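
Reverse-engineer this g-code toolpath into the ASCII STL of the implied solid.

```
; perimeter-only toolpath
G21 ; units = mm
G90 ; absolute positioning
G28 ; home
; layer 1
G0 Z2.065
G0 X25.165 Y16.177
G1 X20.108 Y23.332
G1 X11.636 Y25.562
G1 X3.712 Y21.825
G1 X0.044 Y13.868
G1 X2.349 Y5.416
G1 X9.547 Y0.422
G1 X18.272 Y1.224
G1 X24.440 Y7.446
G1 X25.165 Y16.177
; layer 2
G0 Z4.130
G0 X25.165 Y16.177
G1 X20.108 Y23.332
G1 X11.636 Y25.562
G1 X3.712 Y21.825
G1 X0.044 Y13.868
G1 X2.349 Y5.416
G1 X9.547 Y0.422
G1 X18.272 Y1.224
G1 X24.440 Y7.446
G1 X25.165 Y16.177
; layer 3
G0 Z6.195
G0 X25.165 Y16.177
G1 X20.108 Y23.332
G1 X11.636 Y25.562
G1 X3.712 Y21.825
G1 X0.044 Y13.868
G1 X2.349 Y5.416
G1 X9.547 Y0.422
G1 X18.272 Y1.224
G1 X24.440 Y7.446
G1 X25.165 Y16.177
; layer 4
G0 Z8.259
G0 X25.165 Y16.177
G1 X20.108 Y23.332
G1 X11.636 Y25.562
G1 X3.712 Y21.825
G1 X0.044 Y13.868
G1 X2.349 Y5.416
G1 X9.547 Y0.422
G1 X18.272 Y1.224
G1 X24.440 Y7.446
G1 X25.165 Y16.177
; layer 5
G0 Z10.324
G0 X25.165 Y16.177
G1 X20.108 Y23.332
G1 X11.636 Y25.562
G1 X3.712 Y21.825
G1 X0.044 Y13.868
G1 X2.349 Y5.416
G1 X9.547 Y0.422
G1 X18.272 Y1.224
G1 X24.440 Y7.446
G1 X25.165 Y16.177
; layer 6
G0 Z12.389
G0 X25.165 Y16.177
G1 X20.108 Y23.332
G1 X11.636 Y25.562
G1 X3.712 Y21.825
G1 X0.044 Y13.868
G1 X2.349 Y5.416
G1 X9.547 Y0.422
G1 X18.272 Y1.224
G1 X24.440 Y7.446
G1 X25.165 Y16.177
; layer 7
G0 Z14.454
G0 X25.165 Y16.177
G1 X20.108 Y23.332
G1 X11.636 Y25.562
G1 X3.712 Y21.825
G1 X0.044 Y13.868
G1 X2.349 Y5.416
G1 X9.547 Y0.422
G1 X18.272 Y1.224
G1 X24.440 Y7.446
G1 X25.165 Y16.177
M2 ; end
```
solid part
  facet normal 0.0000 0.0000 -1.0000
    outer loop
      vertex 11.636 25.562 0.000
      vertex 20.108 23.332 0.000
      vertex 25.165 16.177 0.000
    endloop
  endfacet
  facet normal 0.0000 0.0000 -1.0000
    outer loop
      vertex 3.712 21.825 0.000
      vertex 11.636 25.562 0.000
      vertex 25.165 16.177 0.000
    endloop
  endfacet
  facet normal 0.0000 0.0000 -1.0000
    outer loop
      vertex 0.044 13.868 0.000
      vertex 3.712 21.825 0.000
      vertex 25.165 16.177 0.000
    endloop
  endfacet
  facet normal 0.0000 0.0000 -1.0000
    outer loop
      vertex 2.349 5.416 0.000
      vertex 0.044 13.868 0.000
      vertex 25.165 16.177 0.000
    endloop
  endfacet
  facet normal 0.0000 0.0000 -1.0000
    outer loop
      vertex 9.547 0.422 0.000
      vertex 2.349 5.416 0.000
      vertex 25.165 16.177 0.000
    endloop
  endfacet
  facet normal 0.0000 0.0000 -1.0000
    outer loop
      vertex 18.272 1.224 0.000
      vertex 9.547 0.422 0.000
      vertex 25.165 16.177 0.000
    endloop
  endfacet
  facet normal 0.0000 0.0000 -1.0000
    outer loop
      vertex 24.440 7.446 0.000
      vertex 18.272 1.224 0.000
      vertex 25.165 16.177 0.000
    endloop
  endfacet
  facet normal 0.0000 0.0000 1.0000
    outer loop
      vertex 25.165 16.177 14.454
      vertex 20.108 23.332 14.454
      vertex 11.636 25.562 14.454
    endloop
  endfacet
  facet normal 0.0000 0.0000 1.0000
    outer loop
      vertex 25.165 16.177 14.454
      vertex 11.636 25.562 14.454
      vertex 3.712 21.825 14.454
    endloop
  endfacet
  facet normal 0.0000 0.0000 1.0000
    outer loop
      vertex 25.165 16.177 14.454
      vertex 3.712 21.825 14.454
      vertex 0.044 13.868 14.454
    endloop
  endfacet
  facet normal 0.0000 0.0000 1.0000
    outer loop
      vertex 25.165 16.177 14.454
      vertex 0.044 13.868 14.454
      vertex 2.349 5.416 14.454
    endloop
  endfacet
  facet normal 0.0000 0.0000 1.0000
    outer loop
      vertex 25.165 16.177 14.454
      vertex 2.349 5.416 14.454
      vertex 9.547 0.422 14.454
    endloop
  endfacet
  facet normal 0.0000 0.0000 1.0000
    outer loop
      vertex 25.165 16.177 14.454
      vertex 9.547 0.422 14.454
      vertex 18.272 1.224 14.454
    endloop
  endfacet
  facet normal 0.0000 0.0000 1.0000
    outer loop
      vertex 25.165 16.177 14.454
      vertex 18.272 1.224 14.454
      vertex 24.440 7.446 14.454
    endloop
  endfacet
  facet normal 0.8166 0.5772 0.0000
    outer loop
      vertex 25.165 16.177 0.000
      vertex 20.108 23.332 0.000
      vertex 20.108 23.332 14.454
    endloop
  endfacet
  facet normal 0.8166 0.5772 0.0000
    outer loop
      vertex 25.165 16.177 0.000
      vertex 20.108 23.332 14.454
      vertex 25.165 16.177 14.454
    endloop
  endfacet
  facet normal 0.2545 0.9671 0.0000
    outer loop
      vertex 20.108 23.332 0.000
      vertex 11.636 25.562 0.000
      vertex 11.636 25.562 14.454
    endloop
  endfacet
  facet normal 0.2545 0.9671 0.0000
    outer loop
      vertex 20.108 23.332 0.000
      vertex 11.636 25.562 14.454
      vertex 20.108 23.332 14.454
    endloop
  endfacet
  facet normal -0.4265 0.9045 0.0000
    outer loop
      vertex 11.636 25.562 0.000
      vertex 3.712 21.825 0.000
      vertex 3.712 21.825 14.454
    endloop
  endfacet
  facet normal -0.4265 0.9045 0.0000
    outer loop
      vertex 11.636 25.562 0.000
      vertex 3.712 21.825 14.454
      vertex 11.636 25.562 14.454
    endloop
  endfacet
  facet normal -0.9082 0.4186 0.0000
    outer loop
      vertex 3.712 21.825 0.000
      vertex 0.044 13.868 0.000
      vertex 0.044 13.868 14.454
    endloop
  endfacet
  facet normal -0.9082 0.4186 0.0000
    outer loop
      vertex 3.712 21.825 0.000
      vertex 0.044 13.868 14.454
      vertex 3.712 21.825 14.454
    endloop
  endfacet
  facet normal -0.9648 -0.2631 0.0000
    outer loop
      vertex 0.044 13.868 0.000
      vertex 2.349 5.416 0.000
      vertex 2.349 5.416 14.454
    endloop
  endfacet
  facet normal -0.9648 -0.2631 0.0000
    outer loop
      vertex 0.044 13.868 0.000
      vertex 2.349 5.416 14.454
      vertex 0.044 13.868 14.454
    endloop
  endfacet
  facet normal -0.5700 -0.8216 0.0000
    outer loop
      vertex 2.349 5.416 0.000
      vertex 9.547 0.422 0.000
      vertex 9.547 0.422 14.454
    endloop
  endfacet
  facet normal -0.5700 -0.8216 0.0000
    outer loop
      vertex 2.349 5.416 0.000
      vertex 9.547 0.422 14.454
      vertex 2.349 5.416 14.454
    endloop
  endfacet
  facet normal 0.0915 -0.9958 0.0000
    outer loop
      vertex 9.547 0.422 0.000
      vertex 18.272 1.224 0.000
      vertex 18.272 1.224 14.454
    endloop
  endfacet
  facet normal 0.0915 -0.9958 0.0000
    outer loop
      vertex 9.547 0.422 0.000
      vertex 18.272 1.224 14.454
      vertex 9.547 0.422 14.454
    endloop
  endfacet
  facet normal 0.7102 -0.7040 0.0000
    outer loop
      vertex 18.272 1.224 0.000
      vertex 24.440 7.446 0.000
      vertex 24.440 7.446 14.454
    endloop
  endfacet
  facet normal 0.7102 -0.7040 0.0000
    outer loop
      vertex 18.272 1.224 0.000
      vertex 24.440 7.446 14.454
      vertex 18.272 1.224 14.454
    endloop
  endfacet
  facet normal 0.9966 -0.0828 0.0000
    outer loop
      vertex 24.440 7.446 0.000
      vertex 25.165 16.177 0.000
      vertex 25.165 16.177 14.454
    endloop
  endfacet
  facet normal 0.9966 -0.0828 0.0000
    outer loop
      vertex 24.440 7.446 0.000
      vertex 25.165 16.177 14.454
      vertex 24.440 7.446 14.454
    endloop
  endfacet
endsolid part

The G0 Z moves step by Δz≈2.065 mm. Every layer's G1 loop is the same polygon, so the solid is a straight extrusion of it from z=0 to z≈14.5. Closing with flat bottom and top caps and triangulating gives 32 facets — a regular 9-sided prism (a cylinder approximated with 9 flat sides), circumscribed radius ≈ 12.8 mm, height ≈ 14.5 mm.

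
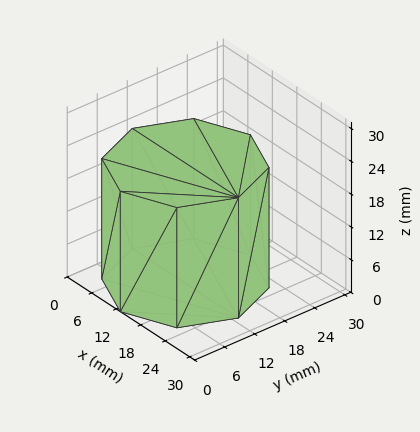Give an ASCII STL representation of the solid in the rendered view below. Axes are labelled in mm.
Reading the render: the shape is a regular 8-sided prism (a cylinder approximated with 8 flat sides), circumscribed radius ≈ 13 mm, height ≈ 22 mm (dimensions read to the nearest mm from the axis ticks). For the STL, each face is triangulated and given an outward normal.

solid part
  facet normal 0.0000 0.0000 -1.0000
    outer loop
      vertex 13.0 26.0 0.0
      vertex 22.2 22.2 0.0
      vertex 26.0 13.0 0.0
    endloop
  endfacet
  facet normal 0.0000 0.0000 -1.0000
    outer loop
      vertex 3.8 22.2 0.0
      vertex 13.0 26.0 0.0
      vertex 26.0 13.0 0.0
    endloop
  endfacet
  facet normal 0.0000 0.0000 -1.0000
    outer loop
      vertex 0.0 13.0 0.0
      vertex 3.8 22.2 0.0
      vertex 26.0 13.0 0.0
    endloop
  endfacet
  facet normal 0.0000 0.0000 -1.0000
    outer loop
      vertex 3.8 3.8 0.0
      vertex 0.0 13.0 0.0
      vertex 26.0 13.0 0.0
    endloop
  endfacet
  facet normal 0.0000 0.0000 -1.0000
    outer loop
      vertex 13.0 0.0 0.0
      vertex 3.8 3.8 0.0
      vertex 26.0 13.0 0.0
    endloop
  endfacet
  facet normal 0.0000 0.0000 -1.0000
    outer loop
      vertex 22.2 3.8 0.0
      vertex 13.0 0.0 0.0
      vertex 26.0 13.0 0.0
    endloop
  endfacet
  facet normal 0.0000 0.0000 1.0000
    outer loop
      vertex 26.0 13.0 22.0
      vertex 22.2 22.2 22.0
      vertex 13.0 26.0 22.0
    endloop
  endfacet
  facet normal 0.0000 0.0000 1.0000
    outer loop
      vertex 26.0 13.0 22.0
      vertex 13.0 26.0 22.0
      vertex 3.8 22.2 22.0
    endloop
  endfacet
  facet normal 0.0000 0.0000 1.0000
    outer loop
      vertex 26.0 13.0 22.0
      vertex 3.8 22.2 22.0
      vertex 0.0 13.0 22.0
    endloop
  endfacet
  facet normal 0.0000 0.0000 1.0000
    outer loop
      vertex 26.0 13.0 22.0
      vertex 0.0 13.0 22.0
      vertex 3.8 3.8 22.0
    endloop
  endfacet
  facet normal 0.0000 0.0000 1.0000
    outer loop
      vertex 26.0 13.0 22.0
      vertex 3.8 3.8 22.0
      vertex 13.0 0.0 22.0
    endloop
  endfacet
  facet normal 0.0000 0.0000 1.0000
    outer loop
      vertex 26.0 13.0 22.0
      vertex 13.0 0.0 22.0
      vertex 22.2 3.8 22.0
    endloop
  endfacet
  facet normal 0.9243 0.3818 0.0000
    outer loop
      vertex 26.0 13.0 0.0
      vertex 22.2 22.2 0.0
      vertex 22.2 22.2 22.0
    endloop
  endfacet
  facet normal 0.9243 0.3818 0.0000
    outer loop
      vertex 26.0 13.0 0.0
      vertex 22.2 22.2 22.0
      vertex 26.0 13.0 22.0
    endloop
  endfacet
  facet normal 0.3818 0.9243 0.0000
    outer loop
      vertex 22.2 22.2 0.0
      vertex 13.0 26.0 0.0
      vertex 13.0 26.0 22.0
    endloop
  endfacet
  facet normal 0.3818 0.9243 0.0000
    outer loop
      vertex 22.2 22.2 0.0
      vertex 13.0 26.0 22.0
      vertex 22.2 22.2 22.0
    endloop
  endfacet
  facet normal -0.3818 0.9243 0.0000
    outer loop
      vertex 13.0 26.0 0.0
      vertex 3.8 22.2 0.0
      vertex 3.8 22.2 22.0
    endloop
  endfacet
  facet normal -0.3818 0.9243 0.0000
    outer loop
      vertex 13.0 26.0 0.0
      vertex 3.8 22.2 22.0
      vertex 13.0 26.0 22.0
    endloop
  endfacet
  facet normal -0.9243 0.3818 0.0000
    outer loop
      vertex 3.8 22.2 0.0
      vertex 0.0 13.0 0.0
      vertex 0.0 13.0 22.0
    endloop
  endfacet
  facet normal -0.9243 0.3818 0.0000
    outer loop
      vertex 3.8 22.2 0.0
      vertex 0.0 13.0 22.0
      vertex 3.8 22.2 22.0
    endloop
  endfacet
  facet normal -0.9243 -0.3818 0.0000
    outer loop
      vertex 0.0 13.0 0.0
      vertex 3.8 3.8 0.0
      vertex 3.8 3.8 22.0
    endloop
  endfacet
  facet normal -0.9243 -0.3818 0.0000
    outer loop
      vertex 0.0 13.0 0.0
      vertex 3.8 3.8 22.0
      vertex 0.0 13.0 22.0
    endloop
  endfacet
  facet normal -0.3818 -0.9243 0.0000
    outer loop
      vertex 3.8 3.8 0.0
      vertex 13.0 0.0 0.0
      vertex 13.0 0.0 22.0
    endloop
  endfacet
  facet normal -0.3818 -0.9243 0.0000
    outer loop
      vertex 3.8 3.8 0.0
      vertex 13.0 0.0 22.0
      vertex 3.8 3.8 22.0
    endloop
  endfacet
  facet normal 0.3818 -0.9243 0.0000
    outer loop
      vertex 13.0 0.0 0.0
      vertex 22.2 3.8 0.0
      vertex 22.2 3.8 22.0
    endloop
  endfacet
  facet normal 0.3818 -0.9243 0.0000
    outer loop
      vertex 13.0 0.0 0.0
      vertex 22.2 3.8 22.0
      vertex 13.0 0.0 22.0
    endloop
  endfacet
  facet normal 0.9243 -0.3818 0.0000
    outer loop
      vertex 22.2 3.8 0.0
      vertex 26.0 13.0 0.0
      vertex 26.0 13.0 22.0
    endloop
  endfacet
  facet normal 0.9243 -0.3818 0.0000
    outer loop
      vertex 22.2 3.8 0.0
      vertex 26.0 13.0 22.0
      vertex 22.2 3.8 22.0
    endloop
  endfacet
endsolid part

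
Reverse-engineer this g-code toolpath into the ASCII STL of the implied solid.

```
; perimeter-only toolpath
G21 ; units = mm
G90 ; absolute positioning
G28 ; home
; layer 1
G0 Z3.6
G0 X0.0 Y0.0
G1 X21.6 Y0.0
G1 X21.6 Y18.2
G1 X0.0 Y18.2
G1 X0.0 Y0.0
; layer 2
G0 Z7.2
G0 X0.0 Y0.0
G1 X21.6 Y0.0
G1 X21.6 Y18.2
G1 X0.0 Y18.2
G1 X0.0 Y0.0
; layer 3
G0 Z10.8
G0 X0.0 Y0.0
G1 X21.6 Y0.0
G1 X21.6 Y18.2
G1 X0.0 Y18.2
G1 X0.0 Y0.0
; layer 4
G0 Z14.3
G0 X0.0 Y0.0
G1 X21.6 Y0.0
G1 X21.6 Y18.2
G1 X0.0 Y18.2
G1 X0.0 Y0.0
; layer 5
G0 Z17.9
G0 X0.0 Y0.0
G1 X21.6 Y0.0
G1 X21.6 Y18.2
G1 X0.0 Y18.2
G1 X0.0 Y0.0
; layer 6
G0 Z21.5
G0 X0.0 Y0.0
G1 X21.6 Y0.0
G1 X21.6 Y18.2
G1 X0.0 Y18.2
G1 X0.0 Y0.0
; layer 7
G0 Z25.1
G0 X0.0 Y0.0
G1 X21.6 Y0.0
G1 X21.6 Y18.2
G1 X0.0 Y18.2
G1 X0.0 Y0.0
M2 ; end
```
solid part
  facet normal 0.0000 0.0000 -1.0000
    outer loop
      vertex 21.6 18.2 0.0
      vertex 21.6 0.0 0.0
      vertex 0.0 0.0 0.0
    endloop
  endfacet
  facet normal 0.0000 0.0000 -1.0000
    outer loop
      vertex 0.0 18.2 0.0
      vertex 21.6 18.2 0.0
      vertex 0.0 0.0 0.0
    endloop
  endfacet
  facet normal 0.0000 0.0000 1.0000
    outer loop
      vertex 0.0 0.0 25.1
      vertex 21.6 0.0 25.1
      vertex 21.6 18.2 25.1
    endloop
  endfacet
  facet normal 0.0000 0.0000 1.0000
    outer loop
      vertex 0.0 0.0 25.1
      vertex 21.6 18.2 25.1
      vertex 0.0 18.2 25.1
    endloop
  endfacet
  facet normal 0.0000 -1.0000 0.0000
    outer loop
      vertex 0.0 0.0 0.0
      vertex 21.6 0.0 0.0
      vertex 21.6 0.0 25.1
    endloop
  endfacet
  facet normal 0.0000 -1.0000 0.0000
    outer loop
      vertex 0.0 0.0 0.0
      vertex 21.6 0.0 25.1
      vertex 0.0 0.0 25.1
    endloop
  endfacet
  facet normal 0.0000 1.0000 0.0000
    outer loop
      vertex 21.6 18.2 25.1
      vertex 21.6 18.2 0.0
      vertex 0.0 18.2 0.0
    endloop
  endfacet
  facet normal 0.0000 1.0000 0.0000
    outer loop
      vertex 0.0 18.2 25.1
      vertex 21.6 18.2 25.1
      vertex 0.0 18.2 0.0
    endloop
  endfacet
  facet normal -1.0000 0.0000 0.0000
    outer loop
      vertex 0.0 18.2 25.1
      vertex 0.0 18.2 0.0
      vertex 0.0 0.0 0.0
    endloop
  endfacet
  facet normal -1.0000 0.0000 0.0000
    outer loop
      vertex 0.0 0.0 25.1
      vertex 0.0 18.2 25.1
      vertex 0.0 0.0 0.0
    endloop
  endfacet
  facet normal 1.0000 0.0000 0.0000
    outer loop
      vertex 21.6 0.0 0.0
      vertex 21.6 18.2 0.0
      vertex 21.6 18.2 25.1
    endloop
  endfacet
  facet normal 1.0000 0.0000 0.0000
    outer loop
      vertex 21.6 0.0 0.0
      vertex 21.6 18.2 25.1
      vertex 21.6 0.0 25.1
    endloop
  endfacet
endsolid part

The G0 Z moves step by Δz≈3.6 mm. Every layer's G1 loop is the same polygon, so the solid is a straight extrusion of it from z=0 to z≈25.1. Closing with flat bottom and top caps and triangulating gives 12 facets — a rectangular box, roughly 21.6 × 18.2 mm footprint and 25.1 mm tall.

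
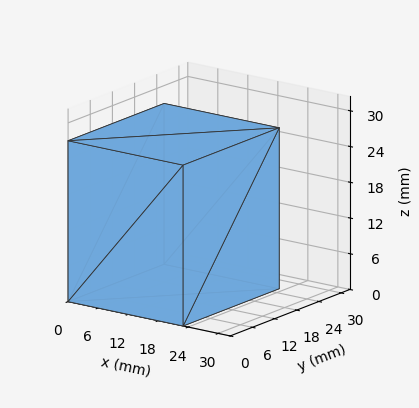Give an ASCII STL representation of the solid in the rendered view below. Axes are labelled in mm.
Reading the render: the shape is a rectangular box, roughly 23 × 26 mm footprint and 27 mm tall (dimensions read to the nearest mm from the axis ticks). For the STL, each face is triangulated and given an outward normal.

solid part
  facet normal 0.0000 0.0000 -1.0000
    outer loop
      vertex 23.00 26.00 0.00
      vertex 23.00 0.00 0.00
      vertex 0.00 0.00 0.00
    endloop
  endfacet
  facet normal 0.0000 0.0000 -1.0000
    outer loop
      vertex 0.00 26.00 0.00
      vertex 23.00 26.00 0.00
      vertex 0.00 0.00 0.00
    endloop
  endfacet
  facet normal 0.0000 0.0000 1.0000
    outer loop
      vertex 0.00 0.00 27.00
      vertex 23.00 0.00 27.00
      vertex 23.00 26.00 27.00
    endloop
  endfacet
  facet normal 0.0000 0.0000 1.0000
    outer loop
      vertex 0.00 0.00 27.00
      vertex 23.00 26.00 27.00
      vertex 0.00 26.00 27.00
    endloop
  endfacet
  facet normal 0.0000 -1.0000 0.0000
    outer loop
      vertex 0.00 0.00 0.00
      vertex 23.00 0.00 0.00
      vertex 23.00 0.00 27.00
    endloop
  endfacet
  facet normal 0.0000 -1.0000 0.0000
    outer loop
      vertex 0.00 0.00 0.00
      vertex 23.00 0.00 27.00
      vertex 0.00 0.00 27.00
    endloop
  endfacet
  facet normal 0.0000 1.0000 0.0000
    outer loop
      vertex 23.00 26.00 27.00
      vertex 23.00 26.00 0.00
      vertex 0.00 26.00 0.00
    endloop
  endfacet
  facet normal 0.0000 1.0000 0.0000
    outer loop
      vertex 0.00 26.00 27.00
      vertex 23.00 26.00 27.00
      vertex 0.00 26.00 0.00
    endloop
  endfacet
  facet normal -1.0000 0.0000 0.0000
    outer loop
      vertex 0.00 26.00 27.00
      vertex 0.00 26.00 0.00
      vertex 0.00 0.00 0.00
    endloop
  endfacet
  facet normal -1.0000 0.0000 0.0000
    outer loop
      vertex 0.00 0.00 27.00
      vertex 0.00 26.00 27.00
      vertex 0.00 0.00 0.00
    endloop
  endfacet
  facet normal 1.0000 0.0000 0.0000
    outer loop
      vertex 23.00 0.00 0.00
      vertex 23.00 26.00 0.00
      vertex 23.00 26.00 27.00
    endloop
  endfacet
  facet normal 1.0000 0.0000 0.0000
    outer loop
      vertex 23.00 0.00 0.00
      vertex 23.00 26.00 27.00
      vertex 23.00 0.00 27.00
    endloop
  endfacet
endsolid part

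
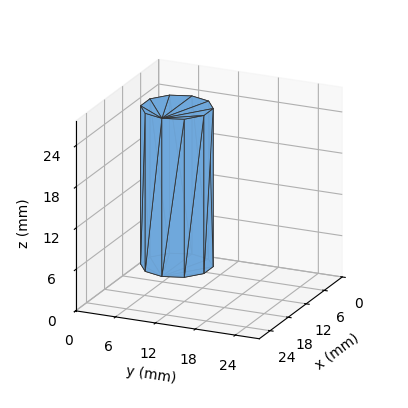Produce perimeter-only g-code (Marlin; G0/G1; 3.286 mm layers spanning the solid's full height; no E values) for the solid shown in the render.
Reading the render: the shape is a regular 10-sided prism (a cylinder approximated with 10 flat sides), circumscribed radius ≈ 5 mm, height ≈ 23 mm (dimensions read to the nearest mm from the axis ticks). For the g-code, the solid's height is divided into equal slices at the stated Δz and each level perimeter traced with G1 moves after a G0 lift.

; perimeter-only toolpath
G21 ; units = mm
G90 ; absolute positioning
G28 ; home
; layer 1
G0 Z3.286
G0 X10.000 Y5.000
G1 X9.045 Y7.939
G1 X6.545 Y9.755
G1 X3.455 Y9.755
G1 X0.955 Y7.939
G1 X0.000 Y5.000
G1 X0.955 Y2.061
G1 X3.455 Y0.245
G1 X6.545 Y0.245
G1 X9.045 Y2.061
G1 X10.000 Y5.000
; layer 2
G0 Z6.571
G0 X10.000 Y5.000
G1 X9.045 Y7.939
G1 X6.545 Y9.755
G1 X3.455 Y9.755
G1 X0.955 Y7.939
G1 X0.000 Y5.000
G1 X0.955 Y2.061
G1 X3.455 Y0.245
G1 X6.545 Y0.245
G1 X9.045 Y2.061
G1 X10.000 Y5.000
; layer 3
G0 Z9.857
G0 X10.000 Y5.000
G1 X9.045 Y7.939
G1 X6.545 Y9.755
G1 X3.455 Y9.755
G1 X0.955 Y7.939
G1 X0.000 Y5.000
G1 X0.955 Y2.061
G1 X3.455 Y0.245
G1 X6.545 Y0.245
G1 X9.045 Y2.061
G1 X10.000 Y5.000
; layer 4
G0 Z13.143
G0 X10.000 Y5.000
G1 X9.045 Y7.939
G1 X6.545 Y9.755
G1 X3.455 Y9.755
G1 X0.955 Y7.939
G1 X0.000 Y5.000
G1 X0.955 Y2.061
G1 X3.455 Y0.245
G1 X6.545 Y0.245
G1 X9.045 Y2.061
G1 X10.000 Y5.000
; layer 5
G0 Z16.429
G0 X10.000 Y5.000
G1 X9.045 Y7.939
G1 X6.545 Y9.755
G1 X3.455 Y9.755
G1 X0.955 Y7.939
G1 X0.000 Y5.000
G1 X0.955 Y2.061
G1 X3.455 Y0.245
G1 X6.545 Y0.245
G1 X9.045 Y2.061
G1 X10.000 Y5.000
; layer 6
G0 Z19.714
G0 X10.000 Y5.000
G1 X9.045 Y7.939
G1 X6.545 Y9.755
G1 X3.455 Y9.755
G1 X0.955 Y7.939
G1 X0.000 Y5.000
G1 X0.955 Y2.061
G1 X3.455 Y0.245
G1 X6.545 Y0.245
G1 X9.045 Y2.061
G1 X10.000 Y5.000
; layer 7
G0 Z23.000
G0 X10.000 Y5.000
G1 X9.045 Y7.939
G1 X6.545 Y9.755
G1 X3.455 Y9.755
G1 X0.955 Y7.939
G1 X0.000 Y5.000
G1 X0.955 Y2.061
G1 X3.455 Y0.245
G1 X6.545 Y0.245
G1 X9.045 Y2.061
G1 X10.000 Y5.000
M2 ; end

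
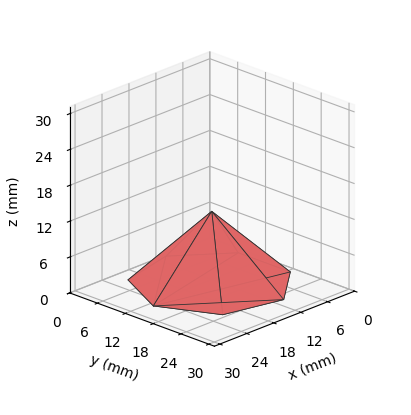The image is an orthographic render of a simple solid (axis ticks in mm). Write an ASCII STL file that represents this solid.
Reading the render: the shape is a regular 7-sided pyramid, base circumscribed radius ≈ 13 mm, apex at z ≈ 12 mm (dimensions read to the nearest mm from the axis ticks). For the STL, each face is triangulated and given an outward normal.

solid part
  facet normal 0.0000 0.0000 -1.0000
    outer loop
      vertex 10.1 25.7 0.0
      vertex 21.1 23.2 0.0
      vertex 26.0 13.0 0.0
    endloop
  endfacet
  facet normal 0.0000 0.0000 -1.0000
    outer loop
      vertex 1.3 18.6 0.0
      vertex 10.1 25.7 0.0
      vertex 26.0 13.0 0.0
    endloop
  endfacet
  facet normal 0.0000 0.0000 -1.0000
    outer loop
      vertex 1.3 7.4 0.0
      vertex 1.3 18.6 0.0
      vertex 26.0 13.0 0.0
    endloop
  endfacet
  facet normal 0.0000 0.0000 -1.0000
    outer loop
      vertex 10.1 0.3 0.0
      vertex 1.3 7.4 0.0
      vertex 26.0 13.0 0.0
    endloop
  endfacet
  facet normal 0.0000 0.0000 -1.0000
    outer loop
      vertex 21.1 2.8 0.0
      vertex 10.1 0.3 0.0
      vertex 26.0 13.0 0.0
    endloop
  endfacet
  facet normal 0.6449 0.3098 0.6987
    outer loop
      vertex 26.0 13.0 0.0
      vertex 21.1 23.2 0.0
      vertex 13.0 13.0 12.0
    endloop
  endfacet
  facet normal 0.1584 0.6970 0.6994
    outer loop
      vertex 21.1 23.2 0.0
      vertex 10.1 25.7 0.0
      vertex 13.0 13.0 12.0
    endloop
  endfacet
  facet normal -0.4495 0.5571 0.6983
    outer loop
      vertex 10.1 25.7 0.0
      vertex 1.3 18.6 0.0
      vertex 13.0 13.0 12.0
    endloop
  endfacet
  facet normal -0.7160 0.0000 0.6981
    outer loop
      vertex 1.3 18.6 0.0
      vertex 1.3 7.4 0.0
      vertex 13.0 13.0 12.0
    endloop
  endfacet
  facet normal -0.4495 -0.5571 0.6983
    outer loop
      vertex 1.3 7.4 0.0
      vertex 10.1 0.3 0.0
      vertex 13.0 13.0 12.0
    endloop
  endfacet
  facet normal 0.1584 -0.6970 0.6994
    outer loop
      vertex 10.1 0.3 0.0
      vertex 21.1 2.8 0.0
      vertex 13.0 13.0 12.0
    endloop
  endfacet
  facet normal 0.6449 -0.3098 0.6987
    outer loop
      vertex 21.1 2.8 0.0
      vertex 26.0 13.0 0.0
      vertex 13.0 13.0 12.0
    endloop
  endfacet
endsolid part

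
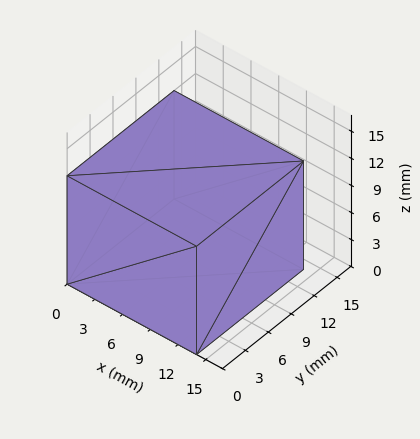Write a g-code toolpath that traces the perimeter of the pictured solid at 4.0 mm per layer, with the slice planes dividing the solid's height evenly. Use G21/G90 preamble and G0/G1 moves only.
Reading the render: the shape is a rectangular box, roughly 14 × 14 mm footprint and 12 mm tall (dimensions read to the nearest mm from the axis ticks). For the g-code, the solid's height is divided into equal slices at the stated Δz and each level perimeter traced with G1 moves after a G0 lift.

; perimeter-only toolpath
G21 ; units = mm
G90 ; absolute positioning
G28 ; home
; layer 1
G0 Z4.0
G0 X0.0 Y0.0
G1 X14.0 Y0.0
G1 X14.0 Y14.0
G1 X0.0 Y14.0
G1 X0.0 Y0.0
; layer 2
G0 Z8.0
G0 X0.0 Y0.0
G1 X14.0 Y0.0
G1 X14.0 Y14.0
G1 X0.0 Y14.0
G1 X0.0 Y0.0
; layer 3
G0 Z12.0
G0 X0.0 Y0.0
G1 X14.0 Y0.0
G1 X14.0 Y14.0
G1 X0.0 Y14.0
G1 X0.0 Y0.0
M2 ; end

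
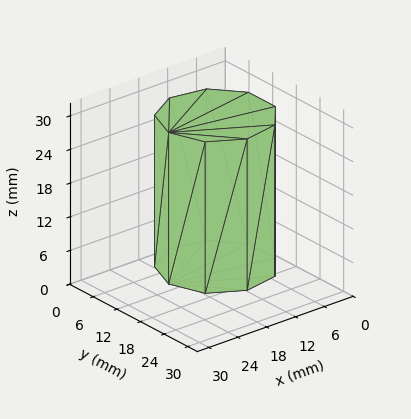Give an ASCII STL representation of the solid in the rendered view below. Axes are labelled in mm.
Reading the render: the shape is a regular 9-sided prism (a cylinder approximated with 9 flat sides), circumscribed radius ≈ 10 mm, height ≈ 27 mm (dimensions read to the nearest mm from the axis ticks). For the STL, each face is triangulated and given an outward normal.

solid part
  facet normal 0.0000 0.0000 -1.0000
    outer loop
      vertex 11.736 19.848 0.000
      vertex 17.660 16.428 0.000
      vertex 20.000 10.000 0.000
    endloop
  endfacet
  facet normal 0.0000 0.0000 -1.0000
    outer loop
      vertex 5.000 18.660 0.000
      vertex 11.736 19.848 0.000
      vertex 20.000 10.000 0.000
    endloop
  endfacet
  facet normal 0.0000 0.0000 -1.0000
    outer loop
      vertex 0.603 13.420 0.000
      vertex 5.000 18.660 0.000
      vertex 20.000 10.000 0.000
    endloop
  endfacet
  facet normal 0.0000 0.0000 -1.0000
    outer loop
      vertex 0.603 6.580 0.000
      vertex 0.603 13.420 0.000
      vertex 20.000 10.000 0.000
    endloop
  endfacet
  facet normal 0.0000 0.0000 -1.0000
    outer loop
      vertex 5.000 1.340 0.000
      vertex 0.603 6.580 0.000
      vertex 20.000 10.000 0.000
    endloop
  endfacet
  facet normal 0.0000 0.0000 -1.0000
    outer loop
      vertex 11.736 0.152 0.000
      vertex 5.000 1.340 0.000
      vertex 20.000 10.000 0.000
    endloop
  endfacet
  facet normal 0.0000 0.0000 -1.0000
    outer loop
      vertex 17.660 3.572 0.000
      vertex 11.736 0.152 0.000
      vertex 20.000 10.000 0.000
    endloop
  endfacet
  facet normal 0.0000 0.0000 1.0000
    outer loop
      vertex 20.000 10.000 27.000
      vertex 17.660 16.428 27.000
      vertex 11.736 19.848 27.000
    endloop
  endfacet
  facet normal 0.0000 0.0000 1.0000
    outer loop
      vertex 20.000 10.000 27.000
      vertex 11.736 19.848 27.000
      vertex 5.000 18.660 27.000
    endloop
  endfacet
  facet normal 0.0000 0.0000 1.0000
    outer loop
      vertex 20.000 10.000 27.000
      vertex 5.000 18.660 27.000
      vertex 0.603 13.420 27.000
    endloop
  endfacet
  facet normal 0.0000 0.0000 1.0000
    outer loop
      vertex 20.000 10.000 27.000
      vertex 0.603 13.420 27.000
      vertex 0.603 6.580 27.000
    endloop
  endfacet
  facet normal 0.0000 0.0000 1.0000
    outer loop
      vertex 20.000 10.000 27.000
      vertex 0.603 6.580 27.000
      vertex 5.000 1.340 27.000
    endloop
  endfacet
  facet normal 0.0000 0.0000 1.0000
    outer loop
      vertex 20.000 10.000 27.000
      vertex 5.000 1.340 27.000
      vertex 11.736 0.152 27.000
    endloop
  endfacet
  facet normal 0.0000 0.0000 1.0000
    outer loop
      vertex 20.000 10.000 27.000
      vertex 11.736 0.152 27.000
      vertex 17.660 3.572 27.000
    endloop
  endfacet
  facet normal 0.9397 0.3421 0.0000
    outer loop
      vertex 20.000 10.000 0.000
      vertex 17.660 16.428 0.000
      vertex 17.660 16.428 27.000
    endloop
  endfacet
  facet normal 0.9397 0.3421 0.0000
    outer loop
      vertex 20.000 10.000 0.000
      vertex 17.660 16.428 27.000
      vertex 20.000 10.000 27.000
    endloop
  endfacet
  facet normal 0.5000 0.8660 0.0000
    outer loop
      vertex 17.660 16.428 0.000
      vertex 11.736 19.848 0.000
      vertex 11.736 19.848 27.000
    endloop
  endfacet
  facet normal 0.5000 0.8660 0.0000
    outer loop
      vertex 17.660 16.428 0.000
      vertex 11.736 19.848 27.000
      vertex 17.660 16.428 27.000
    endloop
  endfacet
  facet normal -0.1737 0.9848 0.0000
    outer loop
      vertex 11.736 19.848 0.000
      vertex 5.000 18.660 0.000
      vertex 5.000 18.660 27.000
    endloop
  endfacet
  facet normal -0.1737 0.9848 0.0000
    outer loop
      vertex 11.736 19.848 0.000
      vertex 5.000 18.660 27.000
      vertex 11.736 19.848 27.000
    endloop
  endfacet
  facet normal -0.7660 0.6428 0.0000
    outer loop
      vertex 5.000 18.660 0.000
      vertex 0.603 13.420 0.000
      vertex 0.603 13.420 27.000
    endloop
  endfacet
  facet normal -0.7660 0.6428 0.0000
    outer loop
      vertex 5.000 18.660 0.000
      vertex 0.603 13.420 27.000
      vertex 5.000 18.660 27.000
    endloop
  endfacet
  facet normal -1.0000 0.0000 0.0000
    outer loop
      vertex 0.603 13.420 0.000
      vertex 0.603 6.580 0.000
      vertex 0.603 6.580 27.000
    endloop
  endfacet
  facet normal -1.0000 0.0000 0.0000
    outer loop
      vertex 0.603 13.420 0.000
      vertex 0.603 6.580 27.000
      vertex 0.603 13.420 27.000
    endloop
  endfacet
  facet normal -0.7660 -0.6428 0.0000
    outer loop
      vertex 0.603 6.580 0.000
      vertex 5.000 1.340 0.000
      vertex 5.000 1.340 27.000
    endloop
  endfacet
  facet normal -0.7660 -0.6428 0.0000
    outer loop
      vertex 0.603 6.580 0.000
      vertex 5.000 1.340 27.000
      vertex 0.603 6.580 27.000
    endloop
  endfacet
  facet normal -0.1737 -0.9848 0.0000
    outer loop
      vertex 5.000 1.340 0.000
      vertex 11.736 0.152 0.000
      vertex 11.736 0.152 27.000
    endloop
  endfacet
  facet normal -0.1737 -0.9848 0.0000
    outer loop
      vertex 5.000 1.340 0.000
      vertex 11.736 0.152 27.000
      vertex 5.000 1.340 27.000
    endloop
  endfacet
  facet normal 0.5000 -0.8660 0.0000
    outer loop
      vertex 11.736 0.152 0.000
      vertex 17.660 3.572 0.000
      vertex 17.660 3.572 27.000
    endloop
  endfacet
  facet normal 0.5000 -0.8660 0.0000
    outer loop
      vertex 11.736 0.152 0.000
      vertex 17.660 3.572 27.000
      vertex 11.736 0.152 27.000
    endloop
  endfacet
  facet normal 0.9397 -0.3421 0.0000
    outer loop
      vertex 17.660 3.572 0.000
      vertex 20.000 10.000 0.000
      vertex 20.000 10.000 27.000
    endloop
  endfacet
  facet normal 0.9397 -0.3421 0.0000
    outer loop
      vertex 17.660 3.572 0.000
      vertex 20.000 10.000 27.000
      vertex 17.660 3.572 27.000
    endloop
  endfacet
endsolid part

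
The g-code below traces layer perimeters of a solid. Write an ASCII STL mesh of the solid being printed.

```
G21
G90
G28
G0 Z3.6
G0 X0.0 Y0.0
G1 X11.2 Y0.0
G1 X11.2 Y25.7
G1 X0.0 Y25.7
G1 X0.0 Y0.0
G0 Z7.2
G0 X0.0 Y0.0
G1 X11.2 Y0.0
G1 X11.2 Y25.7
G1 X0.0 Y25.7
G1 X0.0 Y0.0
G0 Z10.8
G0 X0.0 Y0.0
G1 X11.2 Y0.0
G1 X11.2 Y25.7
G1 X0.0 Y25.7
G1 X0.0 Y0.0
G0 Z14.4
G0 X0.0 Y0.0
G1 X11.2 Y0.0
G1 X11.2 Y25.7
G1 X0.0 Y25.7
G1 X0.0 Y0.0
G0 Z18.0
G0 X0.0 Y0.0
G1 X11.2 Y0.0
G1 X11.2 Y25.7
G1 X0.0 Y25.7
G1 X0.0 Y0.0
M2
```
solid part
  facet normal 0.0000 0.0000 -1.0000
    outer loop
      vertex 11.2 25.7 0.0
      vertex 11.2 0.0 0.0
      vertex 0.0 0.0 0.0
    endloop
  endfacet
  facet normal 0.0000 0.0000 -1.0000
    outer loop
      vertex 0.0 25.7 0.0
      vertex 11.2 25.7 0.0
      vertex 0.0 0.0 0.0
    endloop
  endfacet
  facet normal 0.0000 0.0000 1.0000
    outer loop
      vertex 0.0 0.0 18.0
      vertex 11.2 0.0 18.0
      vertex 11.2 25.7 18.0
    endloop
  endfacet
  facet normal 0.0000 0.0000 1.0000
    outer loop
      vertex 0.0 0.0 18.0
      vertex 11.2 25.7 18.0
      vertex 0.0 25.7 18.0
    endloop
  endfacet
  facet normal 0.0000 -1.0000 0.0000
    outer loop
      vertex 0.0 0.0 0.0
      vertex 11.2 0.0 0.0
      vertex 11.2 0.0 18.0
    endloop
  endfacet
  facet normal 0.0000 -1.0000 0.0000
    outer loop
      vertex 0.0 0.0 0.0
      vertex 11.2 0.0 18.0
      vertex 0.0 0.0 18.0
    endloop
  endfacet
  facet normal 0.0000 1.0000 0.0000
    outer loop
      vertex 11.2 25.7 18.0
      vertex 11.2 25.7 0.0
      vertex 0.0 25.7 0.0
    endloop
  endfacet
  facet normal 0.0000 1.0000 0.0000
    outer loop
      vertex 0.0 25.7 18.0
      vertex 11.2 25.7 18.0
      vertex 0.0 25.7 0.0
    endloop
  endfacet
  facet normal -1.0000 0.0000 0.0000
    outer loop
      vertex 0.0 25.7 18.0
      vertex 0.0 25.7 0.0
      vertex 0.0 0.0 0.0
    endloop
  endfacet
  facet normal -1.0000 0.0000 0.0000
    outer loop
      vertex 0.0 0.0 18.0
      vertex 0.0 25.7 18.0
      vertex 0.0 0.0 0.0
    endloop
  endfacet
  facet normal 1.0000 0.0000 0.0000
    outer loop
      vertex 11.2 0.0 0.0
      vertex 11.2 25.7 0.0
      vertex 11.2 25.7 18.0
    endloop
  endfacet
  facet normal 1.0000 0.0000 0.0000
    outer loop
      vertex 11.2 0.0 0.0
      vertex 11.2 25.7 18.0
      vertex 11.2 0.0 18.0
    endloop
  endfacet
endsolid part

The G0 Z moves step by Δz≈3.6 mm. Every layer's G1 loop is the same polygon, so the solid is a straight extrusion of it from z=0 to z≈18. Closing with flat bottom and top caps and triangulating gives 12 facets — a rectangular box, roughly 11.2 × 25.7 mm footprint and 18 mm tall.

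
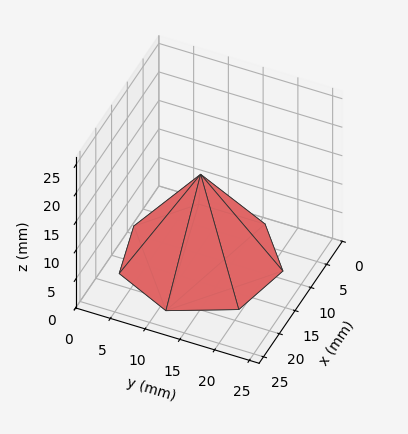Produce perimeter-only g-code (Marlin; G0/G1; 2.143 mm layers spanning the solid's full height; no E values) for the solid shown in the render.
Reading the render: the shape is a regular 7-sided pyramid, base circumscribed radius ≈ 11 mm, apex at z ≈ 15 mm (dimensions read to the nearest mm from the axis ticks). For the g-code, the solid's height is divided into equal slices at the stated Δz and each level perimeter traced with G1 moves after a G0 lift.

; perimeter-only toolpath
G21 ; units = mm
G90 ; absolute positioning
G28 ; home
; layer 1
G0 Z2.143
G0 X20.429 Y11.000
G1 X16.878 Y18.371
G1 X8.902 Y20.192
G1 X2.505 Y15.091
G1 X2.505 Y6.909
G1 X8.902 Y1.808
G1 X16.878 Y3.629
G1 X20.429 Y11.000
; layer 2
G0 Z4.286
G0 X18.857 Y11.000
G1 X15.899 Y17.143
G1 X9.251 Y18.660
G1 X3.921 Y14.409
G1 X3.921 Y7.591
G1 X9.251 Y3.340
G1 X15.899 Y4.857
G1 X18.857 Y11.000
; layer 3
G0 Z6.429
G0 X17.286 Y11.000
G1 X14.919 Y15.914
G1 X9.601 Y17.128
G1 X5.337 Y13.727
G1 X5.337 Y8.273
G1 X9.601 Y4.872
G1 X14.919 Y6.086
G1 X17.286 Y11.000
; layer 4
G0 Z8.571
G0 X15.714 Y11.000
G1 X13.939 Y14.686
G1 X9.951 Y15.596
G1 X6.752 Y13.046
G1 X6.752 Y8.954
G1 X9.951 Y6.404
G1 X13.939 Y7.314
G1 X15.714 Y11.000
; layer 5
G0 Z10.714
G0 X14.143 Y11.000
G1 X12.959 Y13.457
G1 X10.301 Y14.064
G1 X8.168 Y12.364
G1 X8.168 Y9.636
G1 X10.301 Y7.936
G1 X12.959 Y8.543
G1 X14.143 Y11.000
; layer 6
G0 Z12.857
G0 X12.571 Y11.000
G1 X11.980 Y12.229
G1 X10.650 Y12.532
G1 X9.584 Y11.682
G1 X9.584 Y10.318
G1 X10.650 Y9.468
G1 X11.980 Y9.771
G1 X12.571 Y11.000
M2 ; end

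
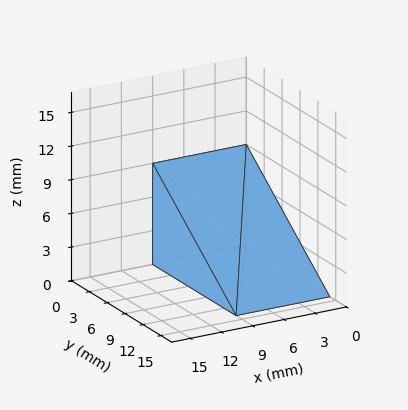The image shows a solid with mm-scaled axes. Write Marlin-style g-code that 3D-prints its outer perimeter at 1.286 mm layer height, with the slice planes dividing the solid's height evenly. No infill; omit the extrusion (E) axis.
Reading the render: the shape is a wedge (ramp): 9 × 14 mm base, rising to 9 mm along the y=0 edge and sloping linearly to z=0 at y=14 (dimensions read to the nearest mm from the axis ticks). For the g-code, the solid's height is divided into equal slices at the stated Δz and each level perimeter traced with G1 moves after a G0 lift.

; perimeter-only toolpath
G21 ; units = mm
G90 ; absolute positioning
G28 ; home
; layer 1
G0 Z1.286
G0 X0.000 Y0.000
G1 X9.000 Y0.000
G1 X9.000 Y12.000
G1 X0.000 Y12.000
G1 X0.000 Y0.000
; layer 2
G0 Z2.571
G0 X0.000 Y0.000
G1 X9.000 Y0.000
G1 X9.000 Y10.000
G1 X0.000 Y10.000
G1 X0.000 Y0.000
; layer 3
G0 Z3.857
G0 X0.000 Y0.000
G1 X9.000 Y0.000
G1 X9.000 Y8.000
G1 X0.000 Y8.000
G1 X0.000 Y0.000
; layer 4
G0 Z5.143
G0 X0.000 Y0.000
G1 X9.000 Y0.000
G1 X9.000 Y6.000
G1 X0.000 Y6.000
G1 X0.000 Y0.000
; layer 5
G0 Z6.429
G0 X0.000 Y0.000
G1 X9.000 Y0.000
G1 X9.000 Y4.000
G1 X0.000 Y4.000
G1 X0.000 Y0.000
; layer 6
G0 Z7.714
G0 X0.000 Y0.000
G1 X9.000 Y0.000
G1 X9.000 Y2.000
G1 X0.000 Y2.000
G1 X0.000 Y0.000
M2 ; end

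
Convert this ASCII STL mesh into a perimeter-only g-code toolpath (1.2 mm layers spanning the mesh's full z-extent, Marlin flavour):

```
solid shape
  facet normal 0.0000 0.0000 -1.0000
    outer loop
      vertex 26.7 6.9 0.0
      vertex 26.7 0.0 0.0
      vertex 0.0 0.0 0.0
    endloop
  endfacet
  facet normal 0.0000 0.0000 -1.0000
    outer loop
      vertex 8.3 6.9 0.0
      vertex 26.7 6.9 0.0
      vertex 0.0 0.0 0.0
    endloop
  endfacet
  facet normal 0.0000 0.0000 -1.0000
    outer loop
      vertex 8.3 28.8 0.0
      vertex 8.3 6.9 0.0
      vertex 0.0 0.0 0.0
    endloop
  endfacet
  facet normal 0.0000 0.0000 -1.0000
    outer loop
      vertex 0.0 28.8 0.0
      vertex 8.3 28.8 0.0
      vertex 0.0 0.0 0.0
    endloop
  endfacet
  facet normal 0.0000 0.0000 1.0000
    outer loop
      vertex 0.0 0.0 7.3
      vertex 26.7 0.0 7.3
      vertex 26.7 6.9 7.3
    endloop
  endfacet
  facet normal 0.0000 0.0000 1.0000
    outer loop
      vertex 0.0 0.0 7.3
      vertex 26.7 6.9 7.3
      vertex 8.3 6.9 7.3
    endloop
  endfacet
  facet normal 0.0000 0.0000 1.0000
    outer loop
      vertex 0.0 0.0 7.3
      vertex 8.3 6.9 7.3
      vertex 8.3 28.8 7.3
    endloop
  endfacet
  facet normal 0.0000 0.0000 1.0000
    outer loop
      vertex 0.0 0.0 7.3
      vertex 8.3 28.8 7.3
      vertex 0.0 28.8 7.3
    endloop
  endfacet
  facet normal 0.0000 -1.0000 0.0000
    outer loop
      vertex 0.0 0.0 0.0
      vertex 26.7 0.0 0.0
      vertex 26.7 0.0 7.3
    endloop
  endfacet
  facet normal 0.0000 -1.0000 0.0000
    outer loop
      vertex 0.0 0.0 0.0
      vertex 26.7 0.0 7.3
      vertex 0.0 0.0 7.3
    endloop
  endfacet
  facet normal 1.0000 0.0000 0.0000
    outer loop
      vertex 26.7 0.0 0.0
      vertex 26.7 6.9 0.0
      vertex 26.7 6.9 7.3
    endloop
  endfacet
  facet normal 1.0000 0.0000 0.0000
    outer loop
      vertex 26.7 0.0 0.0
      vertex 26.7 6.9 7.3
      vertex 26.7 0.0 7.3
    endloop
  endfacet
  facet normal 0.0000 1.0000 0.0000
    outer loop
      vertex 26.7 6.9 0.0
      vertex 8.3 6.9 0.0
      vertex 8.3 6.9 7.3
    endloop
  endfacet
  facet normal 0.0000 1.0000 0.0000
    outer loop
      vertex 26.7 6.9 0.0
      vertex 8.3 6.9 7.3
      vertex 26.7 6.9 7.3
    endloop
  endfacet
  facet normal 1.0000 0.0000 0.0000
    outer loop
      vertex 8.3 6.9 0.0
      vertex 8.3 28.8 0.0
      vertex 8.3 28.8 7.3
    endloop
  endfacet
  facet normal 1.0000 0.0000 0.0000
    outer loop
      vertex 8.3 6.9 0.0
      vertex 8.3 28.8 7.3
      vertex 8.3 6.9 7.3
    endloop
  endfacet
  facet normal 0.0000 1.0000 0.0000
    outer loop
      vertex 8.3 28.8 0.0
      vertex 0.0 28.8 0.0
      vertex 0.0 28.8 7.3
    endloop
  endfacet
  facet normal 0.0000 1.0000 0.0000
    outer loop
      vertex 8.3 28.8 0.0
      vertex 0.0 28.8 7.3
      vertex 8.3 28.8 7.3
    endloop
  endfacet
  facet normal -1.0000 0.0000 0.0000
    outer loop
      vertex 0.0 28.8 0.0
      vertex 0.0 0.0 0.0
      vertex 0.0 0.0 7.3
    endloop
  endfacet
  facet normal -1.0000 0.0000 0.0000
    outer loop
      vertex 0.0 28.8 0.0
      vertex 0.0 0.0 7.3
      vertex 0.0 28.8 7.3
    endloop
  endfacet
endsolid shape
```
; perimeter-only toolpath
G21 ; units = mm
G90 ; absolute positioning
G28 ; home
; layer 1
G0 Z1.2
G0 X0.0 Y0.0
G1 X26.7 Y0.0
G1 X26.7 Y6.9
G1 X8.3 Y6.9
G1 X8.3 Y28.8
G1 X0.0 Y28.8
G1 X0.0 Y0.0
; layer 2
G0 Z2.4
G0 X0.0 Y0.0
G1 X26.7 Y0.0
G1 X26.7 Y6.9
G1 X8.3 Y6.9
G1 X8.3 Y28.8
G1 X0.0 Y28.8
G1 X0.0 Y0.0
; layer 3
G0 Z3.6
G0 X0.0 Y0.0
G1 X26.7 Y0.0
G1 X26.7 Y6.9
G1 X8.3 Y6.9
G1 X8.3 Y28.8
G1 X0.0 Y28.8
G1 X0.0 Y0.0
; layer 4
G0 Z4.9
G0 X0.0 Y0.0
G1 X26.7 Y0.0
G1 X26.7 Y6.9
G1 X8.3 Y6.9
G1 X8.3 Y28.8
G1 X0.0 Y28.8
G1 X0.0 Y0.0
; layer 5
G0 Z6.1
G0 X0.0 Y0.0
G1 X26.7 Y0.0
G1 X26.7 Y6.9
G1 X8.3 Y6.9
G1 X8.3 Y28.8
G1 X0.0 Y28.8
G1 X0.0 Y0.0
; layer 6
G0 Z7.3
G0 X0.0 Y0.0
G1 X26.7 Y0.0
G1 X26.7 Y6.9
G1 X8.3 Y6.9
G1 X8.3 Y28.8
G1 X0.0 Y28.8
G1 X0.0 Y0.0
M2 ; end

The solid is an L-shaped prism: outer 26.7 × 28.8 mm, arm thicknesses ≈ 6.9 mm (horizontal) and 8.3 mm (vertical), extruded 7.3 mm in z. Slicing at Δz = 1.2 mm — 6 equal slices spanning the solid's height, so layer i sits at z = i·h/6 — gives 6 non-empty perimeters. Each is a 6-segment closed polygon; G0 lifts to the layer z and rapids to the start vertex, then G1 traces the edges.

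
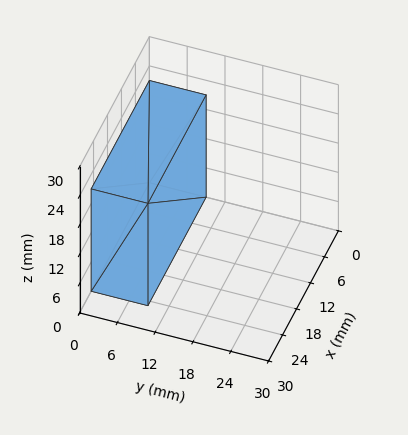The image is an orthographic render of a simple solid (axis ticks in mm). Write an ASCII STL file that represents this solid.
Reading the render: the shape is a rectangular box, roughly 25 × 9 mm footprint and 21 mm tall (dimensions read to the nearest mm from the axis ticks). For the STL, each face is triangulated and given an outward normal.

solid part
  facet normal 0.0000 0.0000 -1.0000
    outer loop
      vertex 25.000 9.000 0.000
      vertex 25.000 0.000 0.000
      vertex 0.000 0.000 0.000
    endloop
  endfacet
  facet normal 0.0000 0.0000 -1.0000
    outer loop
      vertex 0.000 9.000 0.000
      vertex 25.000 9.000 0.000
      vertex 0.000 0.000 0.000
    endloop
  endfacet
  facet normal 0.0000 0.0000 1.0000
    outer loop
      vertex 0.000 0.000 21.000
      vertex 25.000 0.000 21.000
      vertex 25.000 9.000 21.000
    endloop
  endfacet
  facet normal 0.0000 0.0000 1.0000
    outer loop
      vertex 0.000 0.000 21.000
      vertex 25.000 9.000 21.000
      vertex 0.000 9.000 21.000
    endloop
  endfacet
  facet normal 0.0000 -1.0000 0.0000
    outer loop
      vertex 0.000 0.000 0.000
      vertex 25.000 0.000 0.000
      vertex 25.000 0.000 21.000
    endloop
  endfacet
  facet normal 0.0000 -1.0000 0.0000
    outer loop
      vertex 0.000 0.000 0.000
      vertex 25.000 0.000 21.000
      vertex 0.000 0.000 21.000
    endloop
  endfacet
  facet normal 0.0000 1.0000 0.0000
    outer loop
      vertex 25.000 9.000 21.000
      vertex 25.000 9.000 0.000
      vertex 0.000 9.000 0.000
    endloop
  endfacet
  facet normal 0.0000 1.0000 0.0000
    outer loop
      vertex 0.000 9.000 21.000
      vertex 25.000 9.000 21.000
      vertex 0.000 9.000 0.000
    endloop
  endfacet
  facet normal -1.0000 0.0000 0.0000
    outer loop
      vertex 0.000 9.000 21.000
      vertex 0.000 9.000 0.000
      vertex 0.000 0.000 0.000
    endloop
  endfacet
  facet normal -1.0000 0.0000 0.0000
    outer loop
      vertex 0.000 0.000 21.000
      vertex 0.000 9.000 21.000
      vertex 0.000 0.000 0.000
    endloop
  endfacet
  facet normal 1.0000 0.0000 0.0000
    outer loop
      vertex 25.000 0.000 0.000
      vertex 25.000 9.000 0.000
      vertex 25.000 9.000 21.000
    endloop
  endfacet
  facet normal 1.0000 0.0000 0.0000
    outer loop
      vertex 25.000 0.000 0.000
      vertex 25.000 9.000 21.000
      vertex 25.000 0.000 21.000
    endloop
  endfacet
endsolid part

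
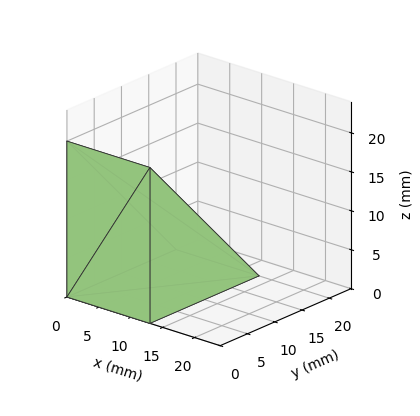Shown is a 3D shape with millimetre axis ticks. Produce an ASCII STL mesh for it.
Reading the render: the shape is a wedge (ramp): 13 × 20 mm base, rising to 20 mm along the y=0 edge and sloping linearly to z=0 at y=20 (dimensions read to the nearest mm from the axis ticks). For the STL, each face is triangulated and given an outward normal.

solid part
  facet normal 0.0000 0.0000 -1.0000
    outer loop
      vertex 13.00 20.00 0.00
      vertex 13.00 0.00 0.00
      vertex 0.00 0.00 0.00
    endloop
  endfacet
  facet normal 0.0000 0.0000 -1.0000
    outer loop
      vertex 0.00 20.00 0.00
      vertex 13.00 20.00 0.00
      vertex 0.00 0.00 0.00
    endloop
  endfacet
  facet normal 0.0000 -1.0000 0.0000
    outer loop
      vertex 0.00 0.00 0.00
      vertex 13.00 0.00 0.00
      vertex 13.00 0.00 20.00
    endloop
  endfacet
  facet normal 0.0000 -1.0000 0.0000
    outer loop
      vertex 0.00 0.00 0.00
      vertex 13.00 0.00 20.00
      vertex 0.00 0.00 20.00
    endloop
  endfacet
  facet normal 0.0000 0.7071 0.7071
    outer loop
      vertex 0.00 0.00 20.00
      vertex 13.00 0.00 20.00
      vertex 13.00 20.00 0.00
    endloop
  endfacet
  facet normal 0.0000 0.7071 0.7071
    outer loop
      vertex 0.00 0.00 20.00
      vertex 13.00 20.00 0.00
      vertex 0.00 20.00 0.00
    endloop
  endfacet
  facet normal -1.0000 0.0000 0.0000
    outer loop
      vertex 0.00 0.00 20.00
      vertex 0.00 20.00 0.00
      vertex 0.00 0.00 0.00
    endloop
  endfacet
  facet normal 1.0000 0.0000 0.0000
    outer loop
      vertex 13.00 0.00 0.00
      vertex 13.00 20.00 0.00
      vertex 13.00 0.00 20.00
    endloop
  endfacet
endsolid part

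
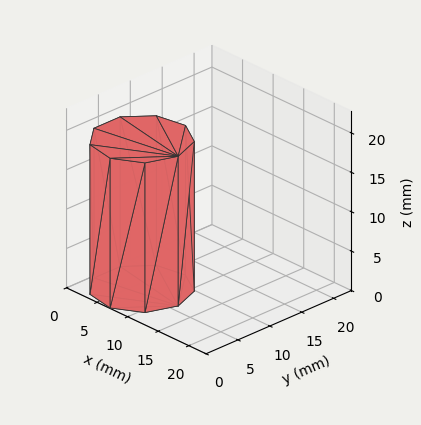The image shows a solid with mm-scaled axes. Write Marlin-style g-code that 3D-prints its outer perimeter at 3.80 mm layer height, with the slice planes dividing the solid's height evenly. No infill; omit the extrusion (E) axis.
Reading the render: the shape is a regular 9-sided prism (a cylinder approximated with 9 flat sides), circumscribed radius ≈ 6 mm, height ≈ 19 mm (dimensions read to the nearest mm from the axis ticks). For the g-code, the solid's height is divided into equal slices at the stated Δz and each level perimeter traced with G1 moves after a G0 lift.

; perimeter-only toolpath
G21 ; units = mm
G90 ; absolute positioning
G28 ; home
; layer 1
G0 Z3.80
G0 X12.00 Y6.00
G1 X10.60 Y9.86
G1 X7.04 Y11.91
G1 X3.00 Y11.20
G1 X0.36 Y8.05
G1 X0.36 Y3.95
G1 X3.00 Y0.80
G1 X7.04 Y0.09
G1 X10.60 Y2.14
G1 X12.00 Y6.00
; layer 2
G0 Z7.60
G0 X12.00 Y6.00
G1 X10.60 Y9.86
G1 X7.04 Y11.91
G1 X3.00 Y11.20
G1 X0.36 Y8.05
G1 X0.36 Y3.95
G1 X3.00 Y0.80
G1 X7.04 Y0.09
G1 X10.60 Y2.14
G1 X12.00 Y6.00
; layer 3
G0 Z11.40
G0 X12.00 Y6.00
G1 X10.60 Y9.86
G1 X7.04 Y11.91
G1 X3.00 Y11.20
G1 X0.36 Y8.05
G1 X0.36 Y3.95
G1 X3.00 Y0.80
G1 X7.04 Y0.09
G1 X10.60 Y2.14
G1 X12.00 Y6.00
; layer 4
G0 Z15.20
G0 X12.00 Y6.00
G1 X10.60 Y9.86
G1 X7.04 Y11.91
G1 X3.00 Y11.20
G1 X0.36 Y8.05
G1 X0.36 Y3.95
G1 X3.00 Y0.80
G1 X7.04 Y0.09
G1 X10.60 Y2.14
G1 X12.00 Y6.00
; layer 5
G0 Z19.00
G0 X12.00 Y6.00
G1 X10.60 Y9.86
G1 X7.04 Y11.91
G1 X3.00 Y11.20
G1 X0.36 Y8.05
G1 X0.36 Y3.95
G1 X3.00 Y0.80
G1 X7.04 Y0.09
G1 X10.60 Y2.14
G1 X12.00 Y6.00
M2 ; end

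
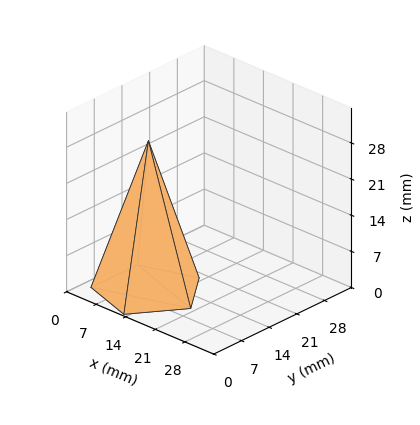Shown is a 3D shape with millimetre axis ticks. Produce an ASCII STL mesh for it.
Reading the render: the shape is a regular 5-sided pyramid, base circumscribed radius ≈ 10 mm, apex at z ≈ 29 mm (dimensions read to the nearest mm from the axis ticks). For the STL, each face is triangulated and given an outward normal.

solid part
  facet normal 0.0000 0.0000 -1.0000
    outer loop
      vertex 1.91 15.88 0.00
      vertex 13.09 19.51 0.00
      vertex 20.00 10.00 0.00
    endloop
  endfacet
  facet normal 0.0000 0.0000 -1.0000
    outer loop
      vertex 1.91 4.12 0.00
      vertex 1.91 15.88 0.00
      vertex 20.00 10.00 0.00
    endloop
  endfacet
  facet normal 0.0000 0.0000 -1.0000
    outer loop
      vertex 13.09 0.49 0.00
      vertex 1.91 4.12 0.00
      vertex 20.00 10.00 0.00
    endloop
  endfacet
  facet normal 0.7792 0.5662 0.2687
    outer loop
      vertex 20.00 10.00 0.00
      vertex 13.09 19.51 0.00
      vertex 10.00 10.00 29.00
    endloop
  endfacet
  facet normal -0.2975 0.9161 0.2687
    outer loop
      vertex 13.09 19.51 0.00
      vertex 1.91 15.88 0.00
      vertex 10.00 10.00 29.00
    endloop
  endfacet
  facet normal -0.9632 0.0000 0.2687
    outer loop
      vertex 1.91 15.88 0.00
      vertex 1.91 4.12 0.00
      vertex 10.00 10.00 29.00
    endloop
  endfacet
  facet normal -0.2975 -0.9161 0.2687
    outer loop
      vertex 1.91 4.12 0.00
      vertex 13.09 0.49 0.00
      vertex 10.00 10.00 29.00
    endloop
  endfacet
  facet normal 0.7792 -0.5662 0.2687
    outer loop
      vertex 13.09 0.49 0.00
      vertex 20.00 10.00 0.00
      vertex 10.00 10.00 29.00
    endloop
  endfacet
endsolid part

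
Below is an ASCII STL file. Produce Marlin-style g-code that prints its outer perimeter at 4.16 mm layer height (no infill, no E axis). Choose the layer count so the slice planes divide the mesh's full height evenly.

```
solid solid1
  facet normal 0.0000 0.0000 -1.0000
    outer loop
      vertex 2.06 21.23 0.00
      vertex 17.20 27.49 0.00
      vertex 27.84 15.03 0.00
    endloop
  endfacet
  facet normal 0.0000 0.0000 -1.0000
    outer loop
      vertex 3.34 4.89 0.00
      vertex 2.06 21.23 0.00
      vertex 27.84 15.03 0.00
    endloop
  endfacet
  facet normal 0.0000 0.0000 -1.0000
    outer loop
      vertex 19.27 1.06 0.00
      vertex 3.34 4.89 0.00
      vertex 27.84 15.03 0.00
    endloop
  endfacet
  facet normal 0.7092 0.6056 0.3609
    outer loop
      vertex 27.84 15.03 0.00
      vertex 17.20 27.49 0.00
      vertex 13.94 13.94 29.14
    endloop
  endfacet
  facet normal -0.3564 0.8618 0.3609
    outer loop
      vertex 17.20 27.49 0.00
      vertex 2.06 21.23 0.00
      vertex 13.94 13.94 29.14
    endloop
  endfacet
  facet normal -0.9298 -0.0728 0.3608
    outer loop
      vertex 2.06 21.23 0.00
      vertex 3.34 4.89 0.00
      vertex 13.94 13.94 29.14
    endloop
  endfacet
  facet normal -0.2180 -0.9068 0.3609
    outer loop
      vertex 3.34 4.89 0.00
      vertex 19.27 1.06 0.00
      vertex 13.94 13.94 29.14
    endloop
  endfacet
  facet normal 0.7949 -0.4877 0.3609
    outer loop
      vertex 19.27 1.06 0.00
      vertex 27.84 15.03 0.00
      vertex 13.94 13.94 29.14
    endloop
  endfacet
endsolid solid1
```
; perimeter-only toolpath
G21 ; units = mm
G90 ; absolute positioning
G28 ; home
; layer 1
G0 Z4.16
G0 X25.85 Y14.87
G1 X16.73 Y25.55
G1 X3.76 Y20.19
G1 X4.85 Y6.18
G1 X18.51 Y2.90
G1 X25.85 Y14.87
; layer 2
G0 Z8.33
G0 X23.87 Y14.72
G1 X16.27 Y23.62
G1 X5.45 Y19.15
G1 X6.37 Y7.48
G1 X17.75 Y4.74
G1 X23.87 Y14.72
; layer 3
G0 Z12.49
G0 X21.88 Y14.56
G1 X15.80 Y21.68
G1 X7.15 Y18.11
G1 X7.88 Y8.77
G1 X16.99 Y6.58
G1 X21.88 Y14.56
; layer 4
G0 Z16.65
G0 X19.90 Y14.41
G1 X15.34 Y19.75
G1 X8.85 Y17.06
G1 X9.40 Y10.06
G1 X16.22 Y8.42
G1 X19.90 Y14.41
; layer 5
G0 Z20.81
G0 X17.91 Y14.25
G1 X14.87 Y17.81
G1 X10.55 Y16.02
G1 X10.91 Y11.35
G1 X15.46 Y10.26
G1 X17.91 Y14.25
; layer 6
G0 Z24.98
G0 X15.93 Y14.10
G1 X14.41 Y15.88
G1 X12.24 Y14.98
G1 X12.43 Y12.65
G1 X14.70 Y12.10
G1 X15.93 Y14.10
M2 ; end

The solid is a regular 5-sided pyramid, base circumscribed radius ≈ 13.9 mm, apex at z ≈ 29.1 mm. Slicing at Δz = 4.16 mm — 7 equal slices spanning the solid's height, so layer i sits at z = i·h/7 — gives 6 non-empty perimeters. Each is a 5-segment closed polygon; G0 lifts to the layer z and rapids to the start vertex, then G1 traces the edges. The cross-section shrinks linearly with z (the slice at the apex is degenerate and omitted).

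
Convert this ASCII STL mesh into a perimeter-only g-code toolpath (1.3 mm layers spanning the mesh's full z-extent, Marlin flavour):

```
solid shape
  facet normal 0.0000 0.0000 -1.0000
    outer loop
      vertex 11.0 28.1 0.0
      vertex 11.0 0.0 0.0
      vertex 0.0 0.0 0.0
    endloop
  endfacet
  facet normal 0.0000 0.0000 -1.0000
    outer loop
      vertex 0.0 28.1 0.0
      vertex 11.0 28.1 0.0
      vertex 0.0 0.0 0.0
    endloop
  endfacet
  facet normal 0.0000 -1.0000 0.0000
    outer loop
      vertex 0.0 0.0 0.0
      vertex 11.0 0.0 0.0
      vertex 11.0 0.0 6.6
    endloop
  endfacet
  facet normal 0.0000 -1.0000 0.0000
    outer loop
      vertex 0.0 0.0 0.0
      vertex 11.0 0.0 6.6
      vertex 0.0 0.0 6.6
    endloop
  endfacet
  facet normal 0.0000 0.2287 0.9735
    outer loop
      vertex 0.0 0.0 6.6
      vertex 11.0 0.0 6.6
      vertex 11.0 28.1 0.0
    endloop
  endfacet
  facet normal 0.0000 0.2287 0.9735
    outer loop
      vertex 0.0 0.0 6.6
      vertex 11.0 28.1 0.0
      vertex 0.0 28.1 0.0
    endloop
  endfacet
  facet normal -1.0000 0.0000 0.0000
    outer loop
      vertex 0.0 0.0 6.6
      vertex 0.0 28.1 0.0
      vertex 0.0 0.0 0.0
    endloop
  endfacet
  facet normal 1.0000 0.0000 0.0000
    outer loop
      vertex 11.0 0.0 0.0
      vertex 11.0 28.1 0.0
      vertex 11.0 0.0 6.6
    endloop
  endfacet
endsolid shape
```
; perimeter-only toolpath
G21 ; units = mm
G90 ; absolute positioning
G28 ; home
; layer 1
G0 Z1.3
G0 X0.0 Y0.0
G1 X11.0 Y0.0
G1 X11.0 Y22.5
G1 X0.0 Y22.5
G1 X0.0 Y0.0
; layer 2
G0 Z2.6
G0 X0.0 Y0.0
G1 X11.0 Y0.0
G1 X11.0 Y16.9
G1 X0.0 Y16.9
G1 X0.0 Y0.0
; layer 3
G0 Z4.0
G0 X0.0 Y0.0
G1 X11.0 Y0.0
G1 X11.0 Y11.2
G1 X0.0 Y11.2
G1 X0.0 Y0.0
; layer 4
G0 Z5.3
G0 X0.0 Y0.0
G1 X11.0 Y0.0
G1 X11.0 Y5.6
G1 X0.0 Y5.6
G1 X0.0 Y0.0
M2 ; end

The solid is a wedge (ramp): 11 × 28.1 mm base, rising to 6.6 mm along the y=0 edge and sloping linearly to z=0 at y=28.1. Slicing at Δz = 1.3 mm — 5 equal slices spanning the solid's height, so layer i sits at z = i·h/5 — gives 4 non-empty perimeters. Each is a 4-segment closed polygon; G0 lifts to the layer z and rapids to the start vertex, then G1 traces the edges. The cross-section shrinks linearly with z (the slice at the apex is degenerate and omitted).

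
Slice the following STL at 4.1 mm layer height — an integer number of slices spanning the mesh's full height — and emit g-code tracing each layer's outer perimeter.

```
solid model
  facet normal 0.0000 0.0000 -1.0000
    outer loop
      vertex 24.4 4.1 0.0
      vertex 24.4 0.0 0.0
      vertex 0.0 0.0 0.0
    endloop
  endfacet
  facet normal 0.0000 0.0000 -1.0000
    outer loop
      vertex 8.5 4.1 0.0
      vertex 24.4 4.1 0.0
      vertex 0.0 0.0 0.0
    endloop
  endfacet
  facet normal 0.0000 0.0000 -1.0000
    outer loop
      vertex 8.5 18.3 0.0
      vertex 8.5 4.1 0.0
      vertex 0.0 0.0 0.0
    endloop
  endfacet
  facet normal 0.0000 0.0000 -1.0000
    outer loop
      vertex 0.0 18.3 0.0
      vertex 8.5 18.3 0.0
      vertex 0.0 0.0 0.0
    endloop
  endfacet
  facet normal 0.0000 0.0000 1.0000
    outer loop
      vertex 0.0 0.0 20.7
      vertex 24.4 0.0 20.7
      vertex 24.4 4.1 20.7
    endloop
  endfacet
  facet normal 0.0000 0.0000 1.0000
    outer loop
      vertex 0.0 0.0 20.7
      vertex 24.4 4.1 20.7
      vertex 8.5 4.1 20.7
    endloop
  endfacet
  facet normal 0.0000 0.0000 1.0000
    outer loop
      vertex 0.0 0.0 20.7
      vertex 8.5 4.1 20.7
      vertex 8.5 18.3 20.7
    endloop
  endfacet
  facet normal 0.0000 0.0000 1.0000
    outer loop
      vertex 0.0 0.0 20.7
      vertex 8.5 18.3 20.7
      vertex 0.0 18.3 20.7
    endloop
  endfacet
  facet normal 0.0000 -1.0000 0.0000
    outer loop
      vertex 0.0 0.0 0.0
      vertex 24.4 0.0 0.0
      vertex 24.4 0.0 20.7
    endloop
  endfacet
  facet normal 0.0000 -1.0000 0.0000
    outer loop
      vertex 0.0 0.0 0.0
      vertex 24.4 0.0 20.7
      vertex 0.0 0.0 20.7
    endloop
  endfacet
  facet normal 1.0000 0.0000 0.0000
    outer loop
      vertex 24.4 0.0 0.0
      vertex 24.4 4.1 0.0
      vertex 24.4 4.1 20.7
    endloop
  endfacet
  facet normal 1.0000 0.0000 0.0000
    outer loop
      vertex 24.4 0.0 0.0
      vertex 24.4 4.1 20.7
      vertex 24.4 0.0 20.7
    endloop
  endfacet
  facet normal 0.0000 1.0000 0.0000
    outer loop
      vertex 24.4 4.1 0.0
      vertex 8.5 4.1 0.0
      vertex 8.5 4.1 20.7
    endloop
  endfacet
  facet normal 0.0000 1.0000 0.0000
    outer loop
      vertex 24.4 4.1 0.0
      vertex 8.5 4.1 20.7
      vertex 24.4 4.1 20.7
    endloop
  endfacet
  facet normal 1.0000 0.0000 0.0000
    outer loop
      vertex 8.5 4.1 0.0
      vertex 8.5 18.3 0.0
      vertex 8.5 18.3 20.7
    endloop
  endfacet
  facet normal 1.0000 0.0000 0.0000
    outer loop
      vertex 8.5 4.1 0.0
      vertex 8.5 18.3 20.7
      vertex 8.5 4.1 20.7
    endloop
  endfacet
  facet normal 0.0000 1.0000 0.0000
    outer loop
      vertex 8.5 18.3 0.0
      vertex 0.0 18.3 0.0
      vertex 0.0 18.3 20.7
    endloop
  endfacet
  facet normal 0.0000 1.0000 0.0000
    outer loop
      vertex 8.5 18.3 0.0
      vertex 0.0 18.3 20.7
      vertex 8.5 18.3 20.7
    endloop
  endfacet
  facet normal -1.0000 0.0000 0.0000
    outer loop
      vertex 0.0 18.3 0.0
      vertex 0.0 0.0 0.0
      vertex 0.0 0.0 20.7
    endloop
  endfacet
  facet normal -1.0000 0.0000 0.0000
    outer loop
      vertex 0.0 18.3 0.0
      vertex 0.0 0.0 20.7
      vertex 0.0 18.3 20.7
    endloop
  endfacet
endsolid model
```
; perimeter-only toolpath
G21 ; units = mm
G90 ; absolute positioning
G28 ; home
; layer 1
G0 Z4.1
G0 X0.0 Y0.0
G1 X24.4 Y0.0
G1 X24.4 Y4.1
G1 X8.5 Y4.1
G1 X8.5 Y18.3
G1 X0.0 Y18.3
G1 X0.0 Y0.0
; layer 2
G0 Z8.3
G0 X0.0 Y0.0
G1 X24.4 Y0.0
G1 X24.4 Y4.1
G1 X8.5 Y4.1
G1 X8.5 Y18.3
G1 X0.0 Y18.3
G1 X0.0 Y0.0
; layer 3
G0 Z12.4
G0 X0.0 Y0.0
G1 X24.4 Y0.0
G1 X24.4 Y4.1
G1 X8.5 Y4.1
G1 X8.5 Y18.3
G1 X0.0 Y18.3
G1 X0.0 Y0.0
; layer 4
G0 Z16.6
G0 X0.0 Y0.0
G1 X24.4 Y0.0
G1 X24.4 Y4.1
G1 X8.5 Y4.1
G1 X8.5 Y18.3
G1 X0.0 Y18.3
G1 X0.0 Y0.0
; layer 5
G0 Z20.7
G0 X0.0 Y0.0
G1 X24.4 Y0.0
G1 X24.4 Y4.1
G1 X8.5 Y4.1
G1 X8.5 Y18.3
G1 X0.0 Y18.3
G1 X0.0 Y0.0
M2 ; end

The solid is an L-shaped prism: outer 24.4 × 18.3 mm, arm thicknesses ≈ 4.1 mm (horizontal) and 8.5 mm (vertical), extruded 20.7 mm in z. Slicing at Δz = 4.1 mm — 5 equal slices spanning the solid's height, so layer i sits at z = i·h/5 — gives 5 non-empty perimeters. Each is a 6-segment closed polygon; G0 lifts to the layer z and rapids to the start vertex, then G1 traces the edges.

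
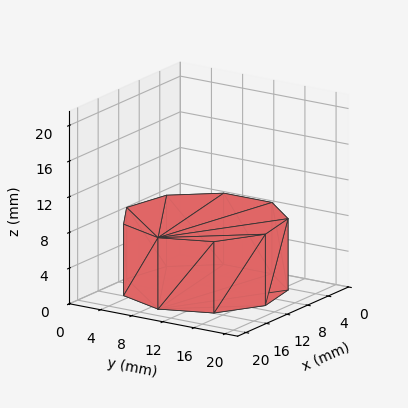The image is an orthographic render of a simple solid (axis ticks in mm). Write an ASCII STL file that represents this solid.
Reading the render: the shape is a regular 9-sided prism (a cylinder approximated with 9 flat sides), circumscribed radius ≈ 9 mm, height ≈ 8 mm (dimensions read to the nearest mm from the axis ticks). For the STL, each face is triangulated and given an outward normal.

solid part
  facet normal 0.0000 0.0000 -1.0000
    outer loop
      vertex 10.6 17.9 0.0
      vertex 15.9 14.8 0.0
      vertex 18.0 9.0 0.0
    endloop
  endfacet
  facet normal 0.0000 0.0000 -1.0000
    outer loop
      vertex 4.5 16.8 0.0
      vertex 10.6 17.9 0.0
      vertex 18.0 9.0 0.0
    endloop
  endfacet
  facet normal 0.0000 0.0000 -1.0000
    outer loop
      vertex 0.5 12.1 0.0
      vertex 4.5 16.8 0.0
      vertex 18.0 9.0 0.0
    endloop
  endfacet
  facet normal 0.0000 0.0000 -1.0000
    outer loop
      vertex 0.5 5.9 0.0
      vertex 0.5 12.1 0.0
      vertex 18.0 9.0 0.0
    endloop
  endfacet
  facet normal 0.0000 0.0000 -1.0000
    outer loop
      vertex 4.5 1.2 0.0
      vertex 0.5 5.9 0.0
      vertex 18.0 9.0 0.0
    endloop
  endfacet
  facet normal 0.0000 0.0000 -1.0000
    outer loop
      vertex 10.6 0.1 0.0
      vertex 4.5 1.2 0.0
      vertex 18.0 9.0 0.0
    endloop
  endfacet
  facet normal 0.0000 0.0000 -1.0000
    outer loop
      vertex 15.9 3.2 0.0
      vertex 10.6 0.1 0.0
      vertex 18.0 9.0 0.0
    endloop
  endfacet
  facet normal 0.0000 0.0000 1.0000
    outer loop
      vertex 18.0 9.0 8.0
      vertex 15.9 14.8 8.0
      vertex 10.6 17.9 8.0
    endloop
  endfacet
  facet normal 0.0000 0.0000 1.0000
    outer loop
      vertex 18.0 9.0 8.0
      vertex 10.6 17.9 8.0
      vertex 4.5 16.8 8.0
    endloop
  endfacet
  facet normal 0.0000 0.0000 1.0000
    outer loop
      vertex 18.0 9.0 8.0
      vertex 4.5 16.8 8.0
      vertex 0.5 12.1 8.0
    endloop
  endfacet
  facet normal 0.0000 0.0000 1.0000
    outer loop
      vertex 18.0 9.0 8.0
      vertex 0.5 12.1 8.0
      vertex 0.5 5.9 8.0
    endloop
  endfacet
  facet normal 0.0000 0.0000 1.0000
    outer loop
      vertex 18.0 9.0 8.0
      vertex 0.5 5.9 8.0
      vertex 4.5 1.2 8.0
    endloop
  endfacet
  facet normal 0.0000 0.0000 1.0000
    outer loop
      vertex 18.0 9.0 8.0
      vertex 4.5 1.2 8.0
      vertex 10.6 0.1 8.0
    endloop
  endfacet
  facet normal 0.0000 0.0000 1.0000
    outer loop
      vertex 18.0 9.0 8.0
      vertex 10.6 0.1 8.0
      vertex 15.9 3.2 8.0
    endloop
  endfacet
  facet normal 0.9403 0.3404 0.0000
    outer loop
      vertex 18.0 9.0 0.0
      vertex 15.9 14.8 0.0
      vertex 15.9 14.8 8.0
    endloop
  endfacet
  facet normal 0.9403 0.3404 0.0000
    outer loop
      vertex 18.0 9.0 0.0
      vertex 15.9 14.8 8.0
      vertex 18.0 9.0 8.0
    endloop
  endfacet
  facet normal 0.5049 0.8632 0.0000
    outer loop
      vertex 15.9 14.8 0.0
      vertex 10.6 17.9 0.0
      vertex 10.6 17.9 8.0
    endloop
  endfacet
  facet normal 0.5049 0.8632 0.0000
    outer loop
      vertex 15.9 14.8 0.0
      vertex 10.6 17.9 8.0
      vertex 15.9 14.8 8.0
    endloop
  endfacet
  facet normal -0.1775 0.9841 0.0000
    outer loop
      vertex 10.6 17.9 0.0
      vertex 4.5 16.8 0.0
      vertex 4.5 16.8 8.0
    endloop
  endfacet
  facet normal -0.1775 0.9841 0.0000
    outer loop
      vertex 10.6 17.9 0.0
      vertex 4.5 16.8 8.0
      vertex 10.6 17.9 8.0
    endloop
  endfacet
  facet normal -0.7615 0.6481 0.0000
    outer loop
      vertex 4.5 16.8 0.0
      vertex 0.5 12.1 0.0
      vertex 0.5 12.1 8.0
    endloop
  endfacet
  facet normal -0.7615 0.6481 0.0000
    outer loop
      vertex 4.5 16.8 0.0
      vertex 0.5 12.1 8.0
      vertex 4.5 16.8 8.0
    endloop
  endfacet
  facet normal -1.0000 0.0000 0.0000
    outer loop
      vertex 0.5 12.1 0.0
      vertex 0.5 5.9 0.0
      vertex 0.5 5.9 8.0
    endloop
  endfacet
  facet normal -1.0000 0.0000 0.0000
    outer loop
      vertex 0.5 12.1 0.0
      vertex 0.5 5.9 8.0
      vertex 0.5 12.1 8.0
    endloop
  endfacet
  facet normal -0.7615 -0.6481 0.0000
    outer loop
      vertex 0.5 5.9 0.0
      vertex 4.5 1.2 0.0
      vertex 4.5 1.2 8.0
    endloop
  endfacet
  facet normal -0.7615 -0.6481 0.0000
    outer loop
      vertex 0.5 5.9 0.0
      vertex 4.5 1.2 8.0
      vertex 0.5 5.9 8.0
    endloop
  endfacet
  facet normal -0.1775 -0.9841 0.0000
    outer loop
      vertex 4.5 1.2 0.0
      vertex 10.6 0.1 0.0
      vertex 10.6 0.1 8.0
    endloop
  endfacet
  facet normal -0.1775 -0.9841 0.0000
    outer loop
      vertex 4.5 1.2 0.0
      vertex 10.6 0.1 8.0
      vertex 4.5 1.2 8.0
    endloop
  endfacet
  facet normal 0.5049 -0.8632 0.0000
    outer loop
      vertex 10.6 0.1 0.0
      vertex 15.9 3.2 0.0
      vertex 15.9 3.2 8.0
    endloop
  endfacet
  facet normal 0.5049 -0.8632 0.0000
    outer loop
      vertex 10.6 0.1 0.0
      vertex 15.9 3.2 8.0
      vertex 10.6 0.1 8.0
    endloop
  endfacet
  facet normal 0.9403 -0.3404 0.0000
    outer loop
      vertex 15.9 3.2 0.0
      vertex 18.0 9.0 0.0
      vertex 18.0 9.0 8.0
    endloop
  endfacet
  facet normal 0.9403 -0.3404 0.0000
    outer loop
      vertex 15.9 3.2 0.0
      vertex 18.0 9.0 8.0
      vertex 15.9 3.2 8.0
    endloop
  endfacet
endsolid part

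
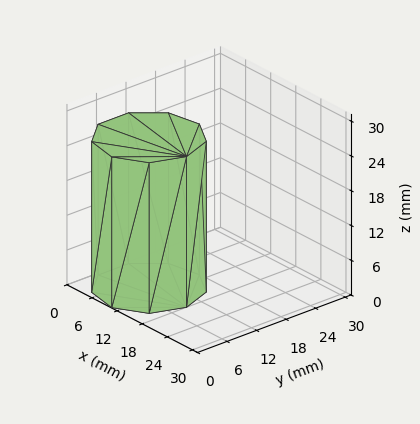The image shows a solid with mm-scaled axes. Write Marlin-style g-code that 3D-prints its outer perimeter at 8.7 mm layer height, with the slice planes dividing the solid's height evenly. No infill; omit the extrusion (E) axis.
Reading the render: the shape is a regular 9-sided prism (a cylinder approximated with 9 flat sides), circumscribed radius ≈ 9 mm, height ≈ 26 mm (dimensions read to the nearest mm from the axis ticks). For the g-code, the solid's height is divided into equal slices at the stated Δz and each level perimeter traced with G1 moves after a G0 lift.

; perimeter-only toolpath
G21 ; units = mm
G90 ; absolute positioning
G28 ; home
; layer 1
G0 Z8.7
G0 X18.0 Y9.0
G1 X15.9 Y14.8
G1 X10.6 Y17.9
G1 X4.5 Y16.8
G1 X0.5 Y12.1
G1 X0.5 Y5.9
G1 X4.5 Y1.2
G1 X10.6 Y0.1
G1 X15.9 Y3.2
G1 X18.0 Y9.0
; layer 2
G0 Z17.3
G0 X18.0 Y9.0
G1 X15.9 Y14.8
G1 X10.6 Y17.9
G1 X4.5 Y16.8
G1 X0.5 Y12.1
G1 X0.5 Y5.9
G1 X4.5 Y1.2
G1 X10.6 Y0.1
G1 X15.9 Y3.2
G1 X18.0 Y9.0
; layer 3
G0 Z26.0
G0 X18.0 Y9.0
G1 X15.9 Y14.8
G1 X10.6 Y17.9
G1 X4.5 Y16.8
G1 X0.5 Y12.1
G1 X0.5 Y5.9
G1 X4.5 Y1.2
G1 X10.6 Y0.1
G1 X15.9 Y3.2
G1 X18.0 Y9.0
M2 ; end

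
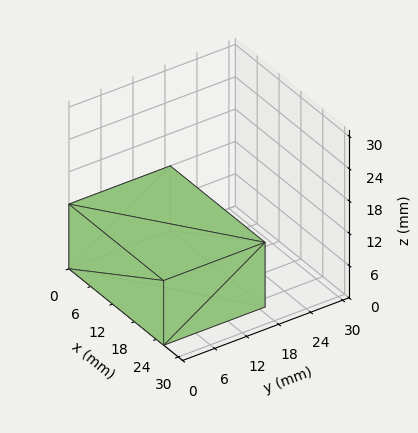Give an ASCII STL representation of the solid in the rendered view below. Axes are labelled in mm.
Reading the render: the shape is a rectangular box, roughly 26 × 19 mm footprint and 12 mm tall (dimensions read to the nearest mm from the axis ticks). For the STL, each face is triangulated and given an outward normal.

solid part
  facet normal 0.0000 0.0000 -1.0000
    outer loop
      vertex 26.00 19.00 0.00
      vertex 26.00 0.00 0.00
      vertex 0.00 0.00 0.00
    endloop
  endfacet
  facet normal 0.0000 0.0000 -1.0000
    outer loop
      vertex 0.00 19.00 0.00
      vertex 26.00 19.00 0.00
      vertex 0.00 0.00 0.00
    endloop
  endfacet
  facet normal 0.0000 0.0000 1.0000
    outer loop
      vertex 0.00 0.00 12.00
      vertex 26.00 0.00 12.00
      vertex 26.00 19.00 12.00
    endloop
  endfacet
  facet normal 0.0000 0.0000 1.0000
    outer loop
      vertex 0.00 0.00 12.00
      vertex 26.00 19.00 12.00
      vertex 0.00 19.00 12.00
    endloop
  endfacet
  facet normal 0.0000 -1.0000 0.0000
    outer loop
      vertex 0.00 0.00 0.00
      vertex 26.00 0.00 0.00
      vertex 26.00 0.00 12.00
    endloop
  endfacet
  facet normal 0.0000 -1.0000 0.0000
    outer loop
      vertex 0.00 0.00 0.00
      vertex 26.00 0.00 12.00
      vertex 0.00 0.00 12.00
    endloop
  endfacet
  facet normal 0.0000 1.0000 0.0000
    outer loop
      vertex 26.00 19.00 12.00
      vertex 26.00 19.00 0.00
      vertex 0.00 19.00 0.00
    endloop
  endfacet
  facet normal 0.0000 1.0000 0.0000
    outer loop
      vertex 0.00 19.00 12.00
      vertex 26.00 19.00 12.00
      vertex 0.00 19.00 0.00
    endloop
  endfacet
  facet normal -1.0000 0.0000 0.0000
    outer loop
      vertex 0.00 19.00 12.00
      vertex 0.00 19.00 0.00
      vertex 0.00 0.00 0.00
    endloop
  endfacet
  facet normal -1.0000 0.0000 0.0000
    outer loop
      vertex 0.00 0.00 12.00
      vertex 0.00 19.00 12.00
      vertex 0.00 0.00 0.00
    endloop
  endfacet
  facet normal 1.0000 0.0000 0.0000
    outer loop
      vertex 26.00 0.00 0.00
      vertex 26.00 19.00 0.00
      vertex 26.00 19.00 12.00
    endloop
  endfacet
  facet normal 1.0000 0.0000 0.0000
    outer loop
      vertex 26.00 0.00 0.00
      vertex 26.00 19.00 12.00
      vertex 26.00 0.00 12.00
    endloop
  endfacet
endsolid part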